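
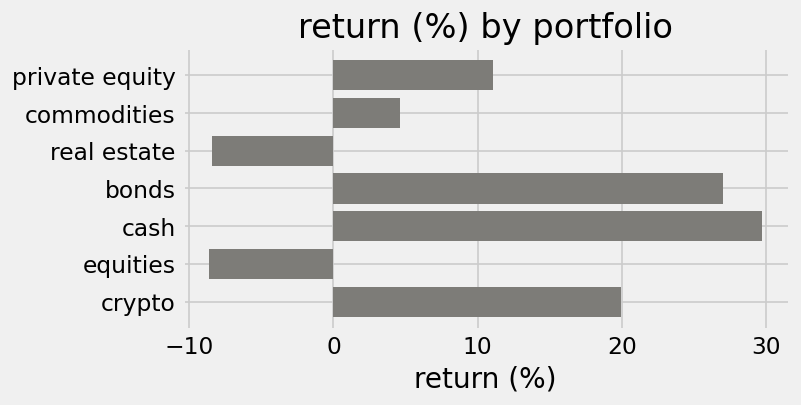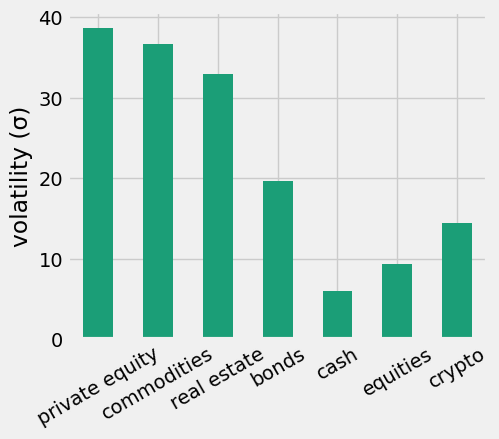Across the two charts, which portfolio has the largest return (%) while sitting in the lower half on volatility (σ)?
Chart 2 median volatility (σ) ≈ 20; below-median portfolios: cash, equities, crypto. Among those, cash has the highest return (%) (≈ 30).

cash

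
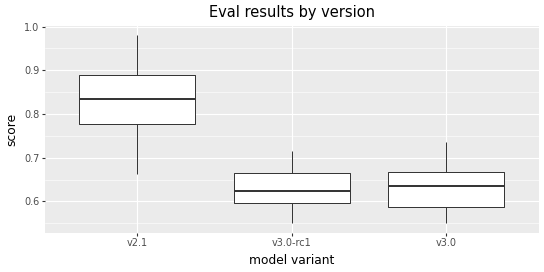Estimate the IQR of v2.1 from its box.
Q3 ≈ 0.88, Q1 ≈ 0.78; IQR ≈ 0.10.

≈ 0.10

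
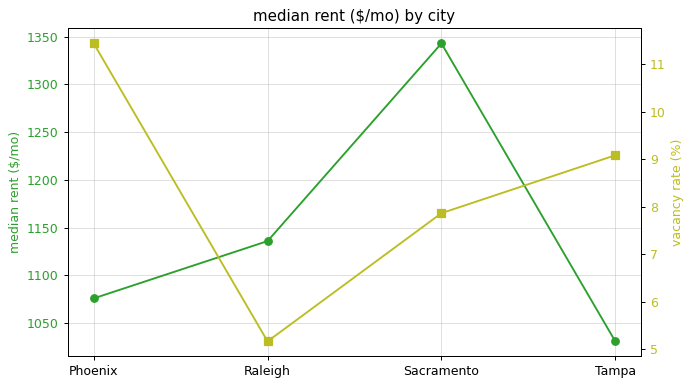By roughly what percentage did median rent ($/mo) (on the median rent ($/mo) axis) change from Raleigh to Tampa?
Raleigh ≈ 1150, Tampa ≈ 1050; (1050 − 1150) / 1150 ≈ -8.7%.

≈ -8.7%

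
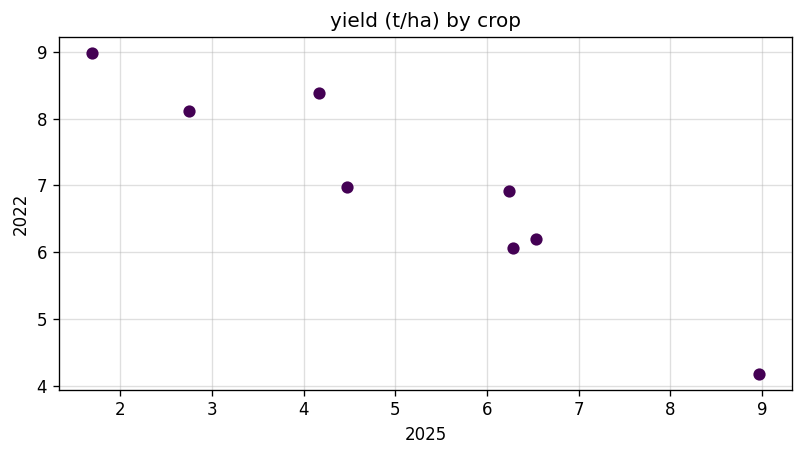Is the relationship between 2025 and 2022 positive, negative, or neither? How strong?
negative, strong

Points are negatively correlated; strong (|r| ≈ 1.0).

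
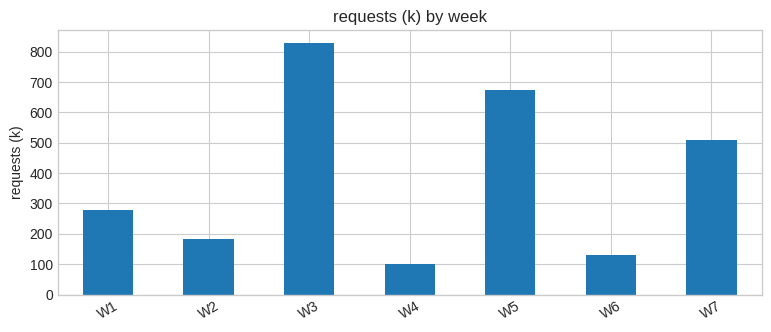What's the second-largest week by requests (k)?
Top 3: W3 ≈ 800, W5 ≈ 700, W7 ≈ 500.

W5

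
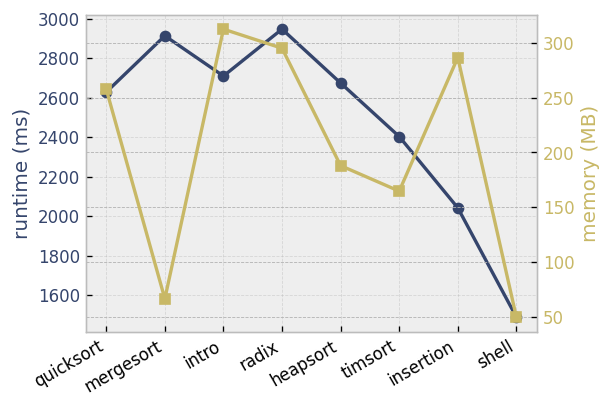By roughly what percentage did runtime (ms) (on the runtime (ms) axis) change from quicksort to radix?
quicksort ≈ 2600, radix ≈ 3000; (3000 − 2600) / 2600 ≈ +15.4%.

≈ +15.4%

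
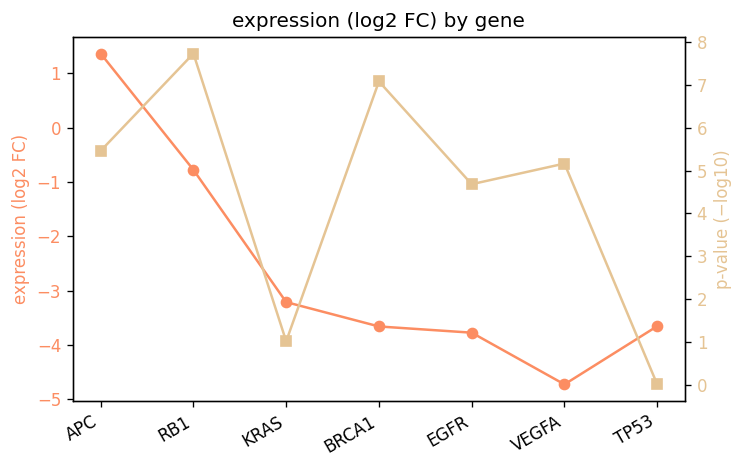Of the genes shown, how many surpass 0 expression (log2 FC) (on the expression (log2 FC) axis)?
1

Above 0: APC.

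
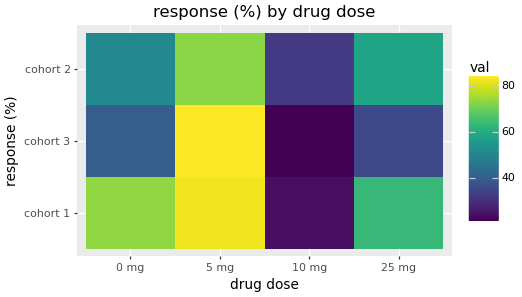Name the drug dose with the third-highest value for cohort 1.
Top 4 for cohort 1: 5 mg ≈ 80, 0 mg ≈ 70, 25 mg ≈ 60, 10 mg ≈ 20.

25 mg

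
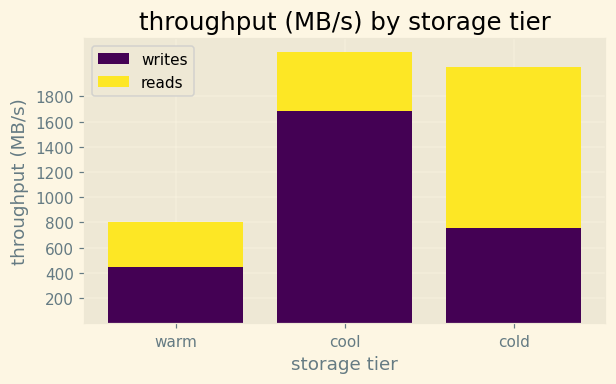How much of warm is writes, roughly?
≈ 400

writes top ≈ 400, bottom ≈ 0; segment ≈ 400.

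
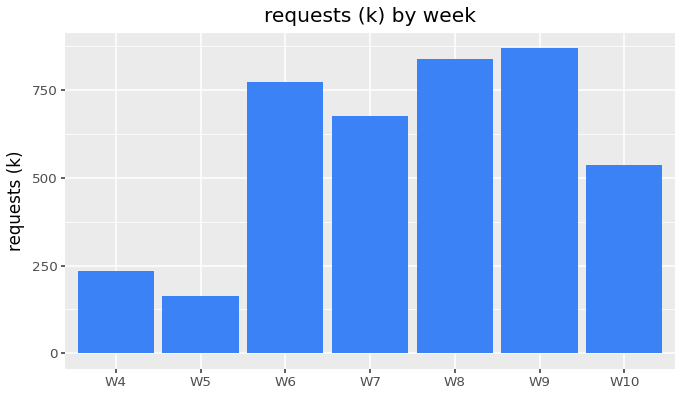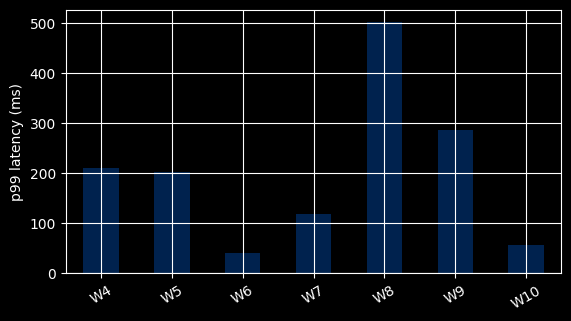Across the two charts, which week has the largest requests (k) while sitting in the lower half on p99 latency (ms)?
W6

Chart 2 median p99 latency (ms) ≈ 200; below-median weeks: W6, W7, W10. Among those, W6 has the highest requests (k) (≈ 800).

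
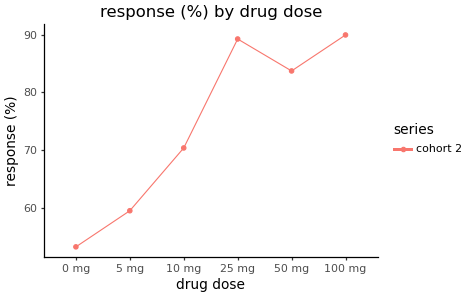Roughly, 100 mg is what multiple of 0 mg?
100 mg ≈ 90, 0 mg ≈ 55; 90/55 ≈ 1.64.

≈ 1.64×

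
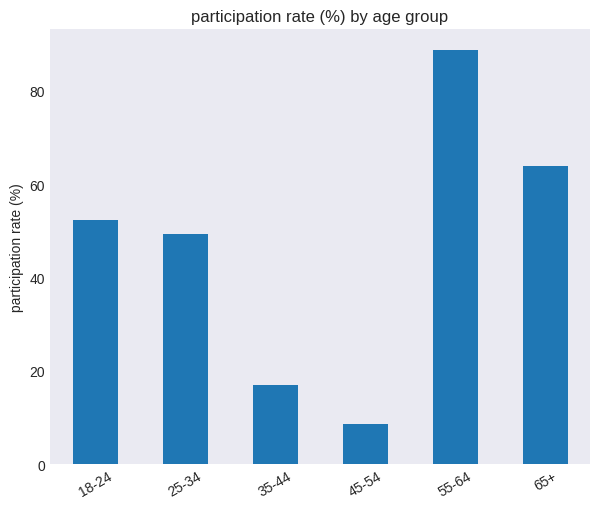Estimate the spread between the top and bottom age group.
≈ 80

Max 55-64 ≈ 90, min 45-54 ≈ 10; range ≈ 80.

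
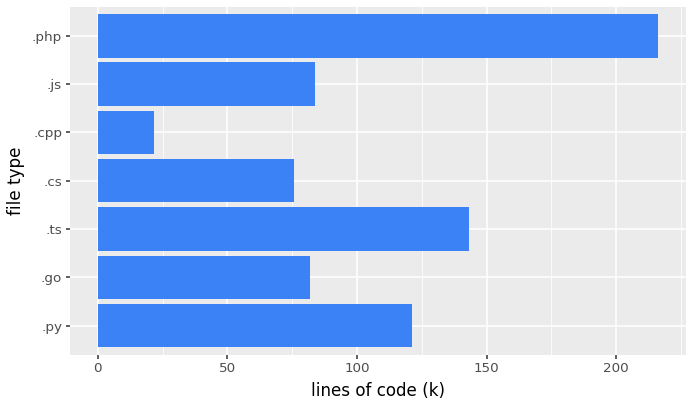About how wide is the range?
≈ 200

Max .php ≈ 220, min .cpp ≈ 20; range ≈ 200.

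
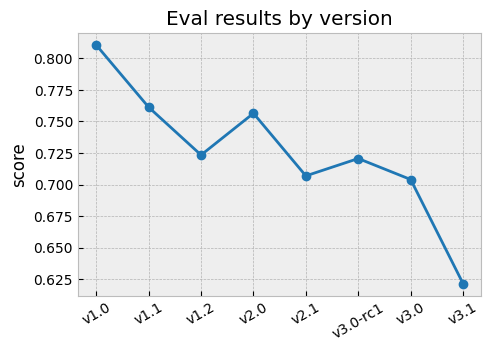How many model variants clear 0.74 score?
Above 0.74: v1.0, v1.1, v2.0.

3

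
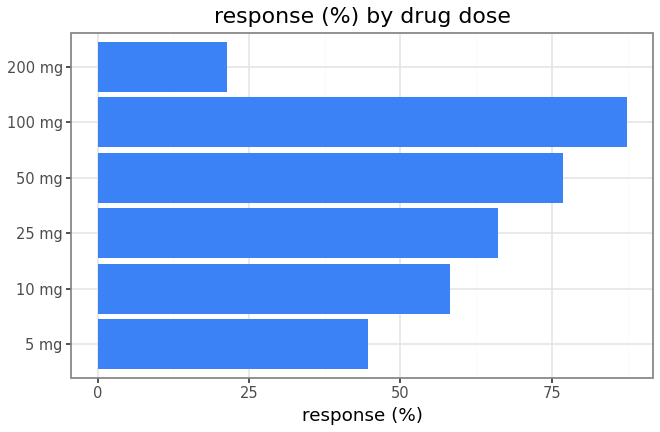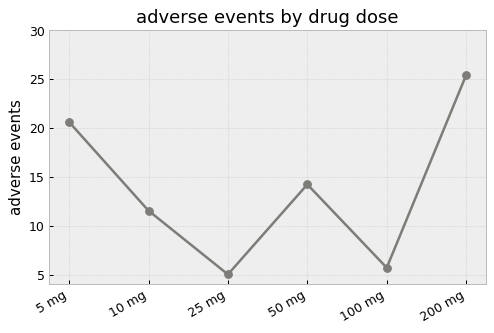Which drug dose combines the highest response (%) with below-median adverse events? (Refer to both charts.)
100 mg

Chart 2 median adverse events ≈ 15; below-median drug doses: 10 mg, 25 mg, 100 mg. Among those, 100 mg has the highest response (%) (≈ 90).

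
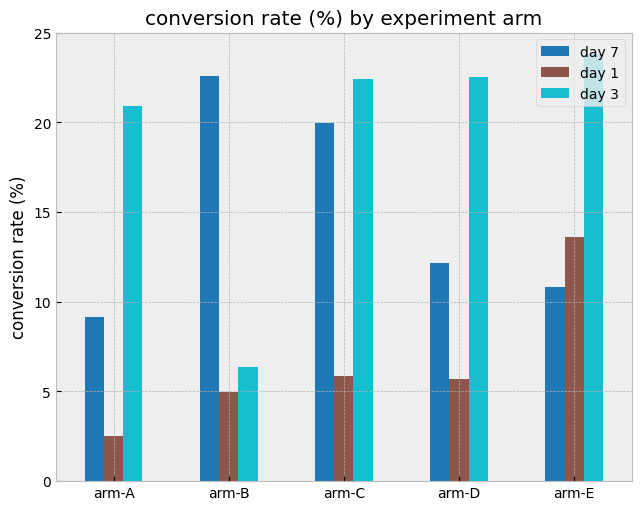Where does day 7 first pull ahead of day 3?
arm-B

arm-A: day 7 ≈ 10 vs day 3 ≈ 20 (not yet); arm-B: day 7 ≈ 22 vs day 3 ≈ 6 (first crossover).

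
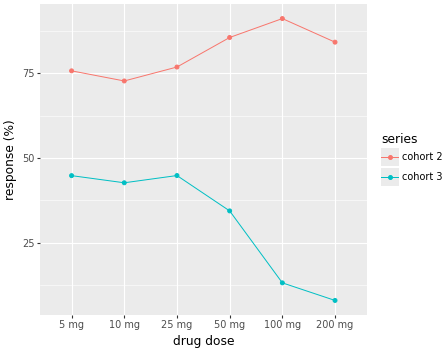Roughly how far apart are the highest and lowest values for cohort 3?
≈ 30

Max 25 mg ≈ 40, min 200 mg ≈ 10; range ≈ 30.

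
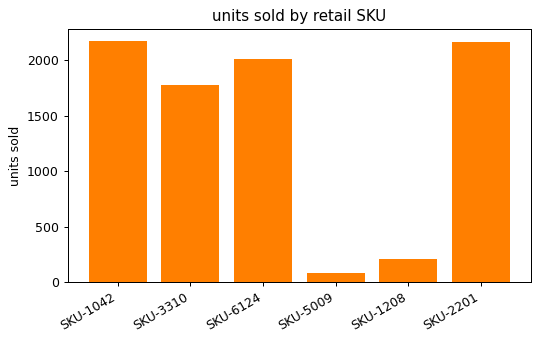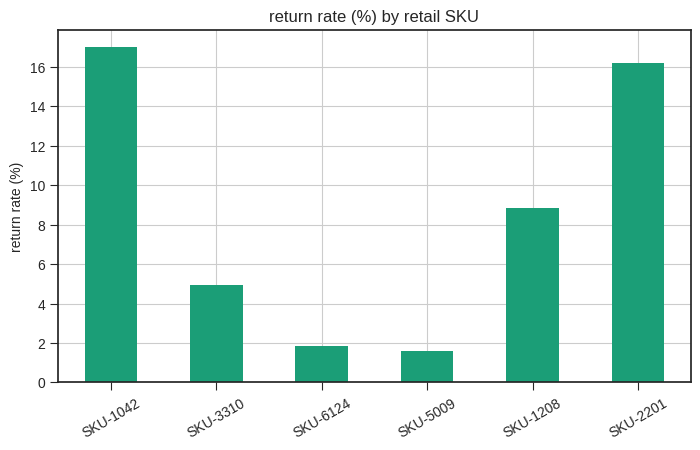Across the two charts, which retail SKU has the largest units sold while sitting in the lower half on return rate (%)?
Chart 2 median return rate (%) ≈ 6; below-median retail SKUs: SKU-3310, SKU-6124, SKU-5009. Among those, SKU-6124 has the highest units sold (≈ 2000).

SKU-6124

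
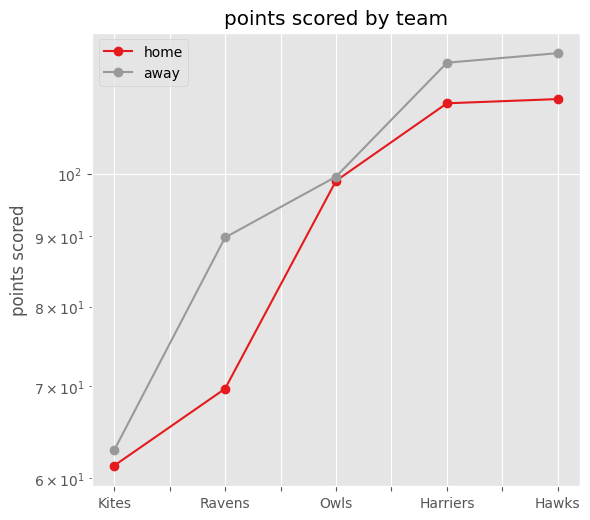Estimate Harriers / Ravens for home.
Harriers ≈ 110, Ravens ≈ 70; 110/70 ≈ 1.57.

≈ 1.57×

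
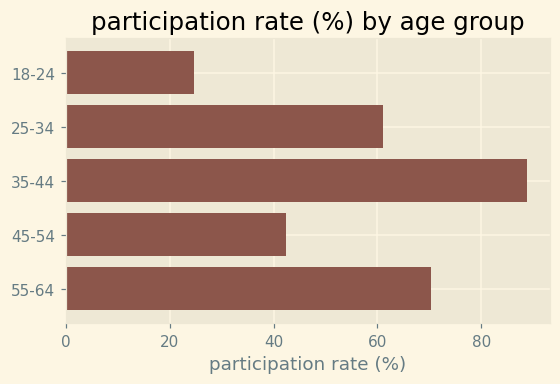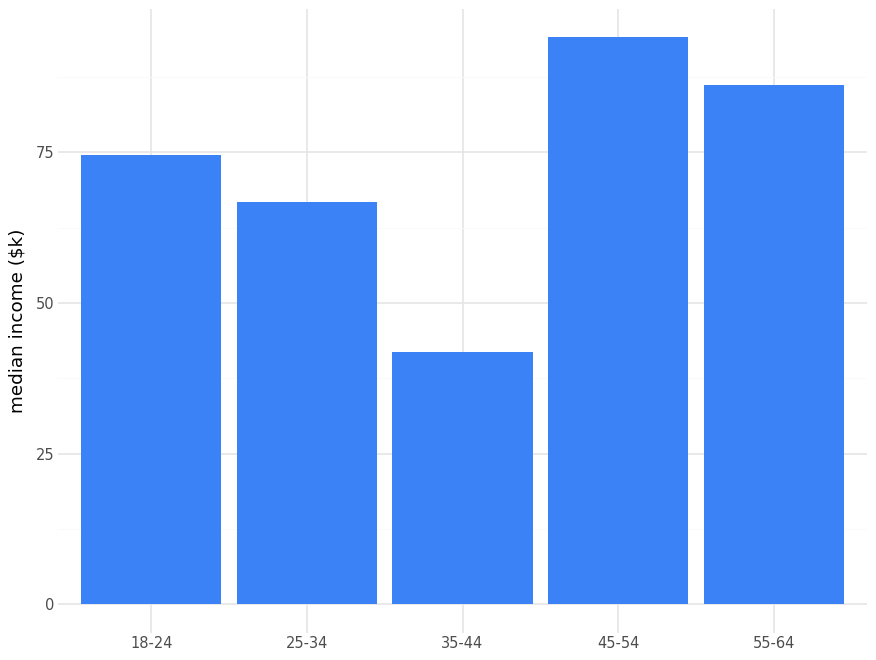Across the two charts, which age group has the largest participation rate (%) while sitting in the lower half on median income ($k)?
Chart 2 median median income ($k) ≈ 70; below-median age groups: 25-34, 35-44. Among those, 35-44 has the highest participation rate (%) (≈ 90).

35-44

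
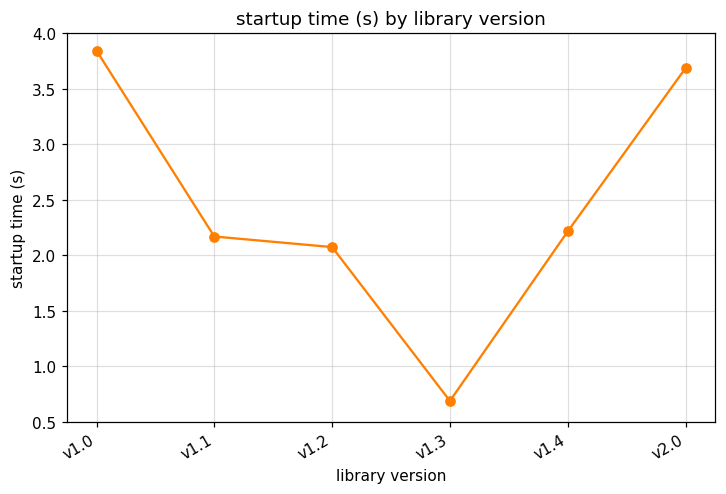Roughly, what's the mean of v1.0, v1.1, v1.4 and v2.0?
(4.0 + 2.0 + 2.0 + 3.5) / 4 ≈ 2.88.

≈ 2.88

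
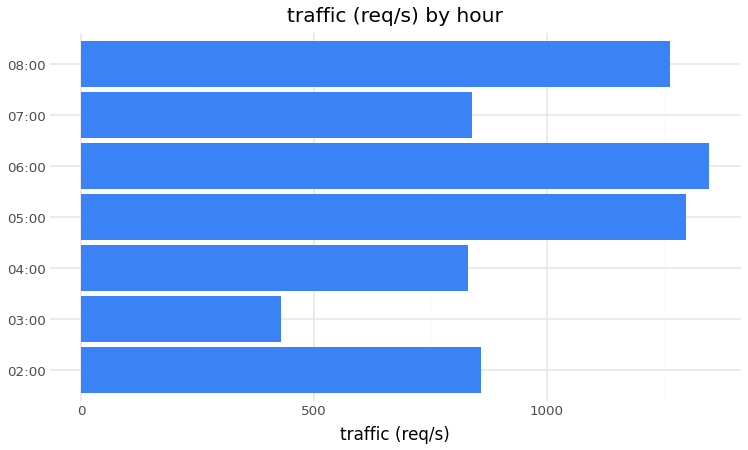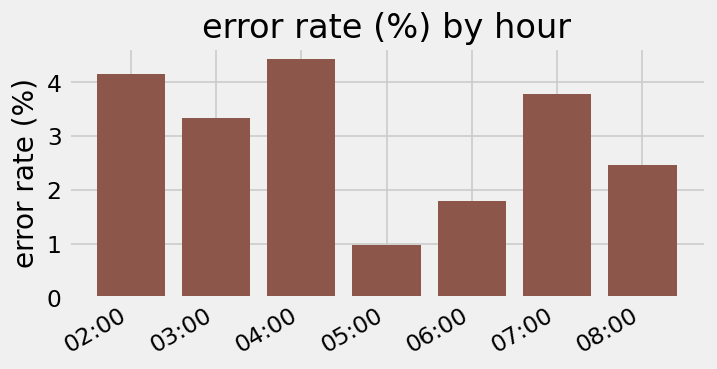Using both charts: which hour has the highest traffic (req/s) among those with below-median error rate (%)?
06:00

Chart 2 median error rate (%) ≈ 3.5; below-median hours: 05:00, 06:00, 08:00. Among those, 06:00 has the highest traffic (req/s) (≈ 1400).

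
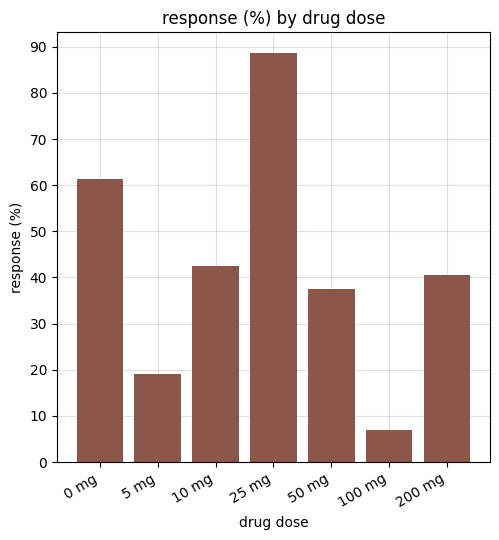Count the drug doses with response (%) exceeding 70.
1

Above 70: 25 mg.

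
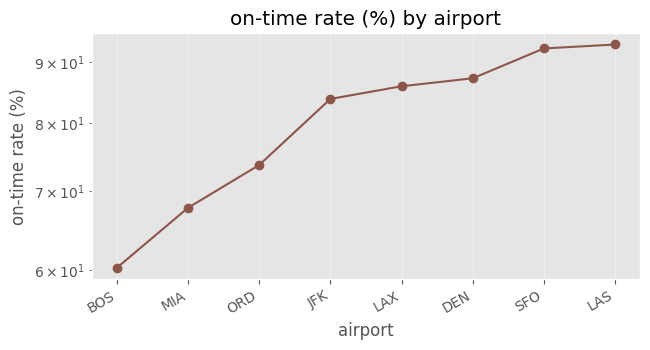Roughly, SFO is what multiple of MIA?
≈ 1.36×

SFO ≈ 95, MIA ≈ 70; 95/70 ≈ 1.36.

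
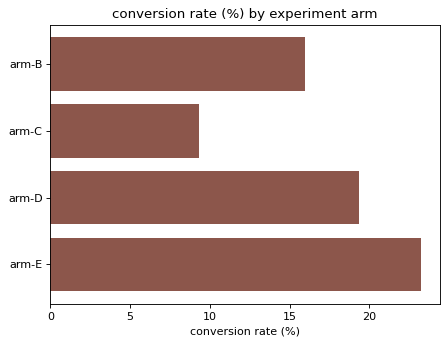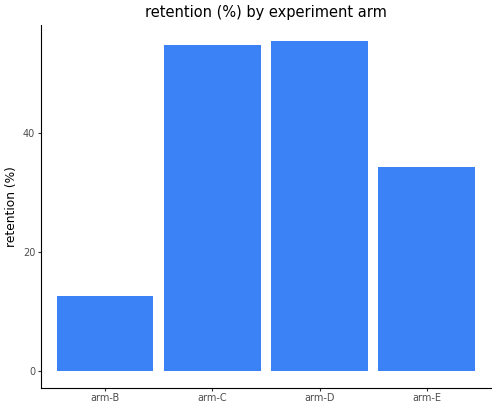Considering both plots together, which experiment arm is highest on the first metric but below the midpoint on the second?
Chart 2 median retention (%) ≈ 40; below-median experiment arms: arm-B, arm-E. Among those, arm-E has the highest conversion rate (%) (≈ 25).

arm-E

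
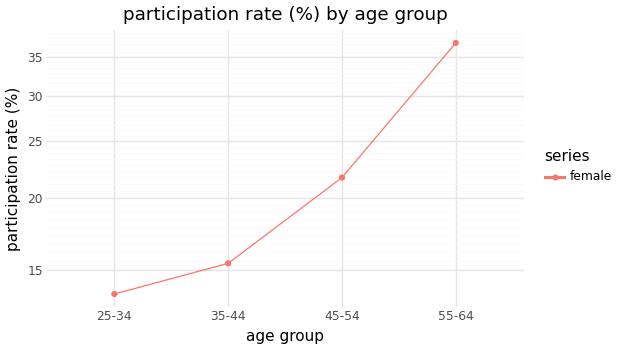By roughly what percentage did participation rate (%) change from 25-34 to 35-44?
25-34 ≈ 14, 35-44 ≈ 16; (16 − 14) / 14 ≈ +14.3%.

≈ +14.3%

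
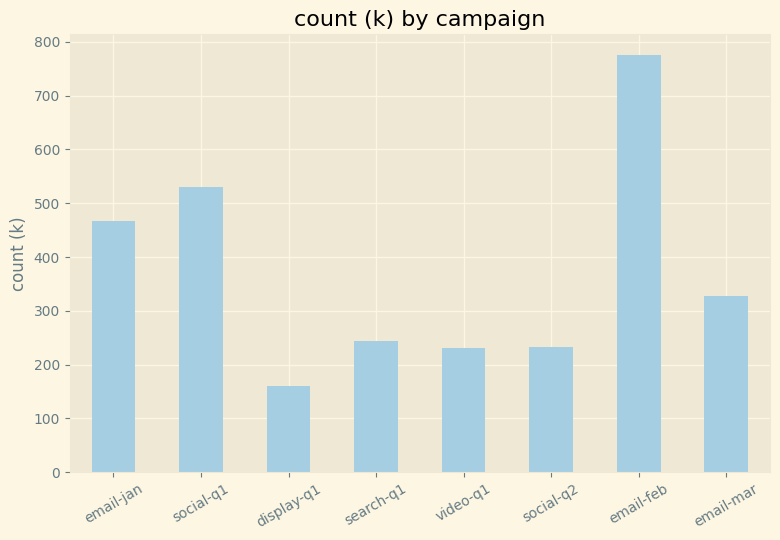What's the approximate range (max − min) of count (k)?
≈ 600

Max email-feb ≈ 800, min display-q1 ≈ 200; range ≈ 600.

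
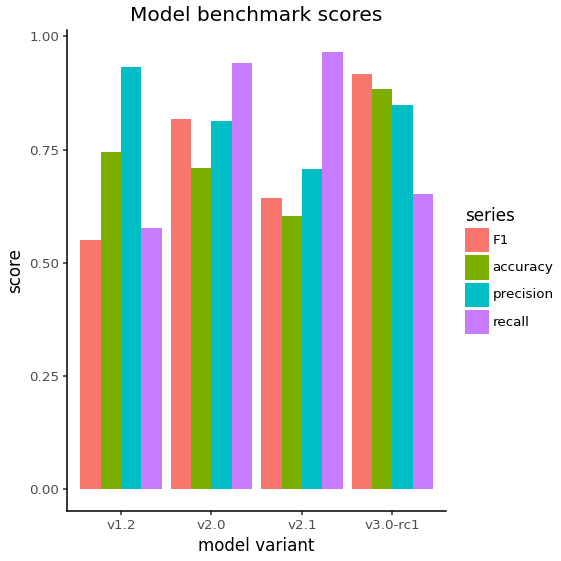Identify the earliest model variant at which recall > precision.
v2.0

v1.2: recall ≈ 0.6 vs precision ≈ 0.9 (not yet); v2.0: recall ≈ 0.9 vs precision ≈ 0.8 (first crossover).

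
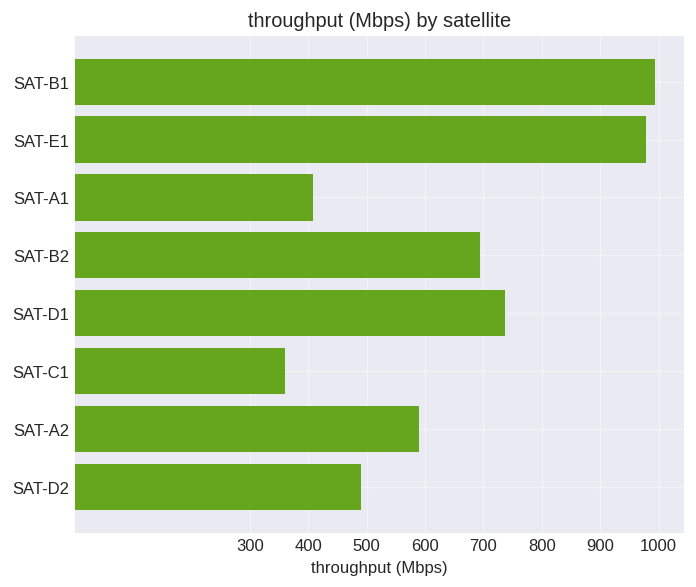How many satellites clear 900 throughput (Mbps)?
2

Above 900: SAT-B1, SAT-E1.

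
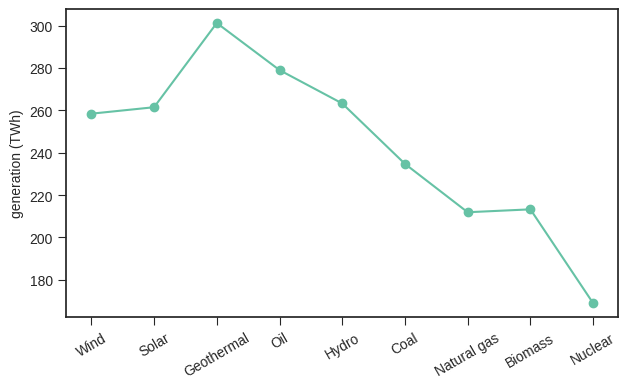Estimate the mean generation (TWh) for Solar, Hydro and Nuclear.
≈ 227

(260 + 260 + 160) / 3 ≈ 227.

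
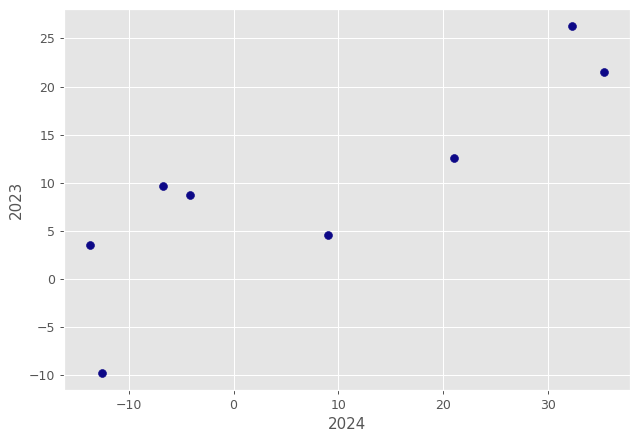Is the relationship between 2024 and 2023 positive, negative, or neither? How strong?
Points are positively correlated; strong (|r| ≈ 0.8).

positive, strong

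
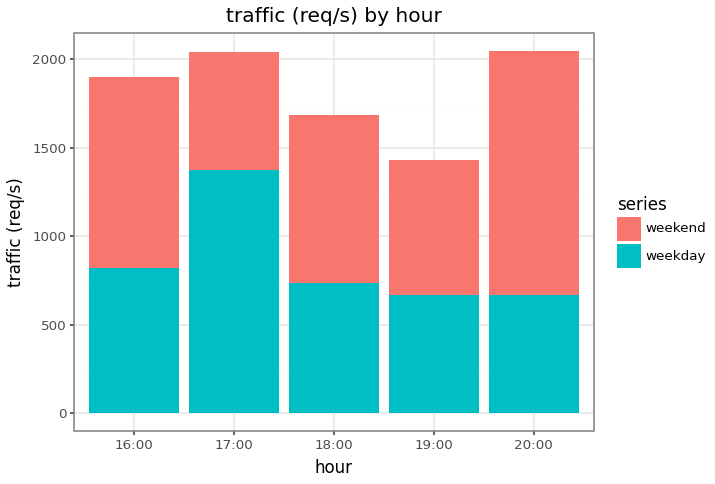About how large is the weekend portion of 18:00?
weekend top ≈ 1600, bottom ≈ 800; segment ≈ 800.

≈ 800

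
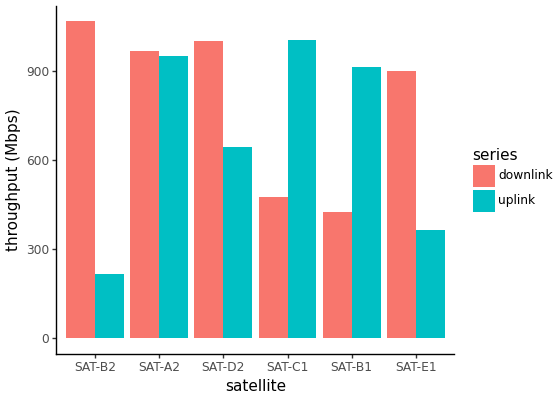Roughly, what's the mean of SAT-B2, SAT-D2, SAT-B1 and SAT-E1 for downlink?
≈ 850

(1100 + 1000 + 400 + 900) / 4 ≈ 850.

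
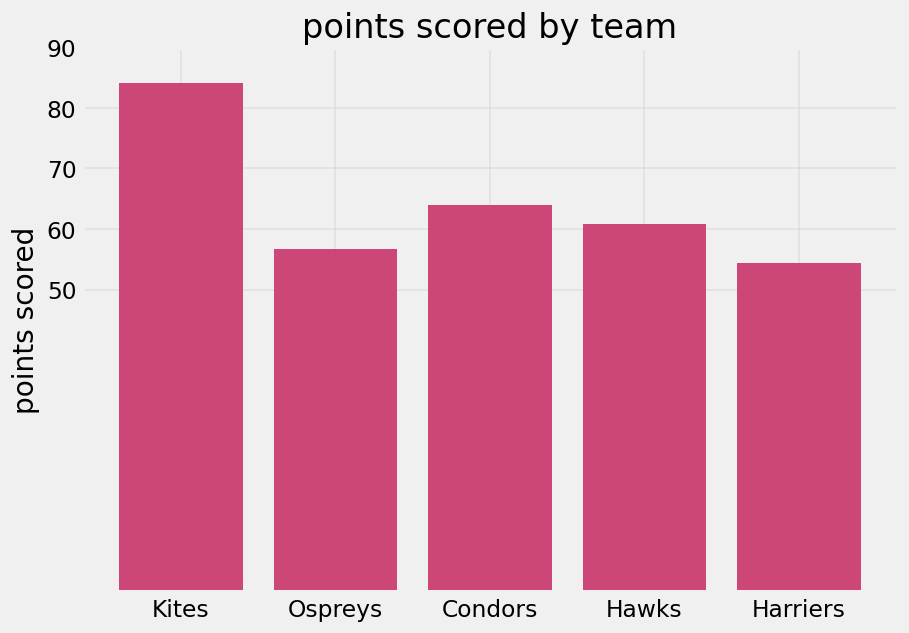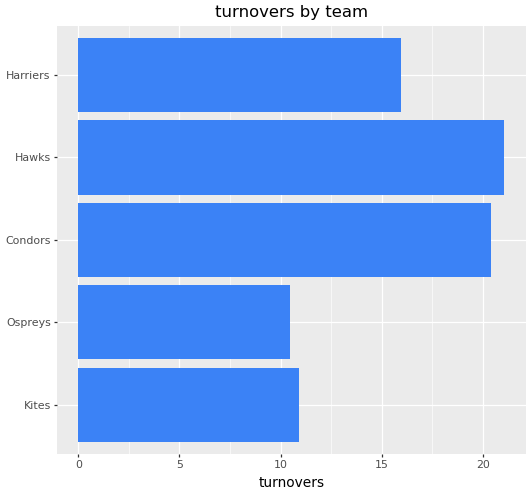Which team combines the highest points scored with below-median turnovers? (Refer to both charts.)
Kites

Chart 2 median turnovers ≈ 16; below-median teams: Kites, Ospreys. Among those, Kites has the highest points scored (≈ 80).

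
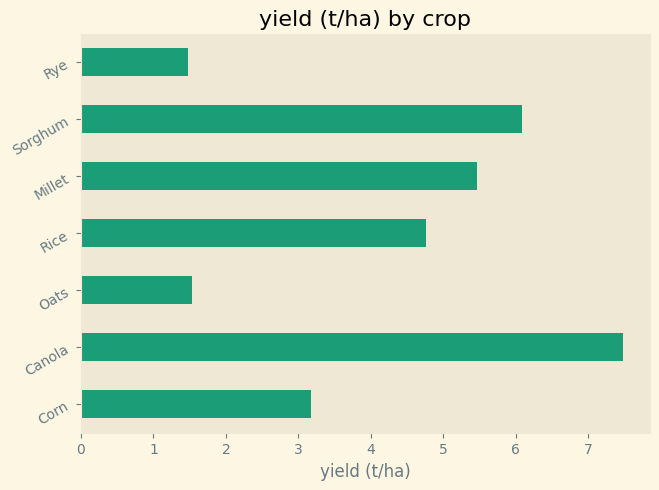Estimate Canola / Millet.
≈ 1.4×

Canola ≈ 7, Millet ≈ 5; 7/5 ≈ 1.4.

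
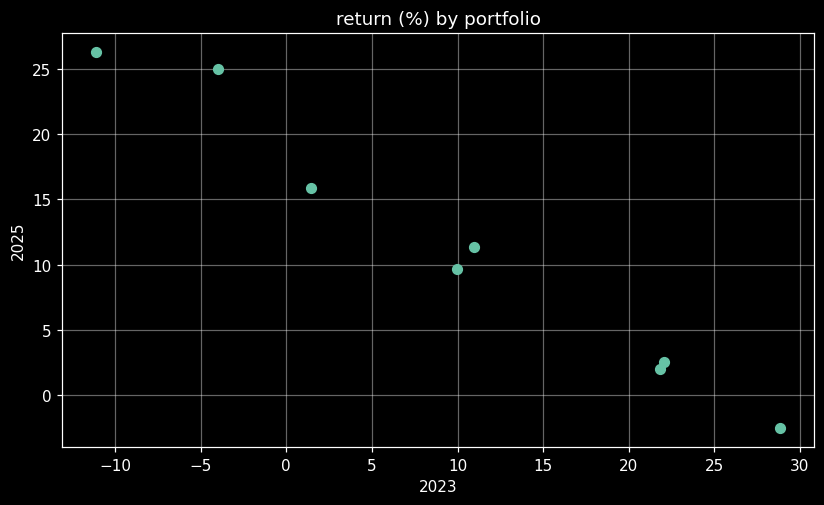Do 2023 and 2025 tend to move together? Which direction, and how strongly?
Points are negatively correlated; strong (|r| ≈ 1.0).

negative, strong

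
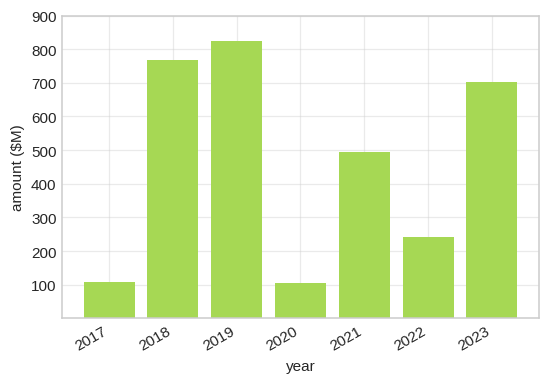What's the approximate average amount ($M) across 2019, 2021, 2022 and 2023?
≈ 550

(800 + 500 + 200 + 700) / 4 ≈ 550.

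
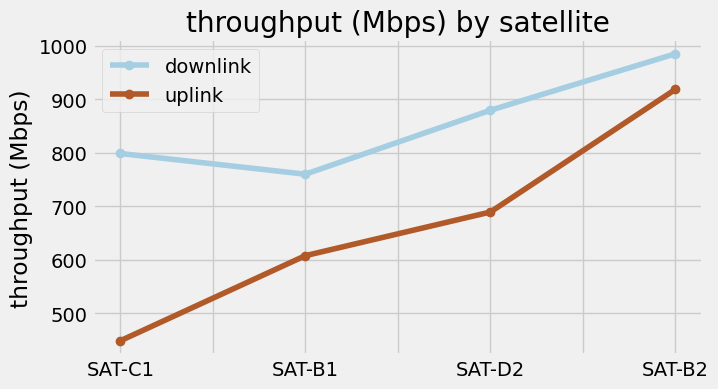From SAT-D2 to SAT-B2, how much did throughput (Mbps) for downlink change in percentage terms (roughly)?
SAT-D2 ≈ 900, SAT-B2 ≈ 1000; (1000 − 900) / 900 ≈ +11.1%.

≈ +11.1%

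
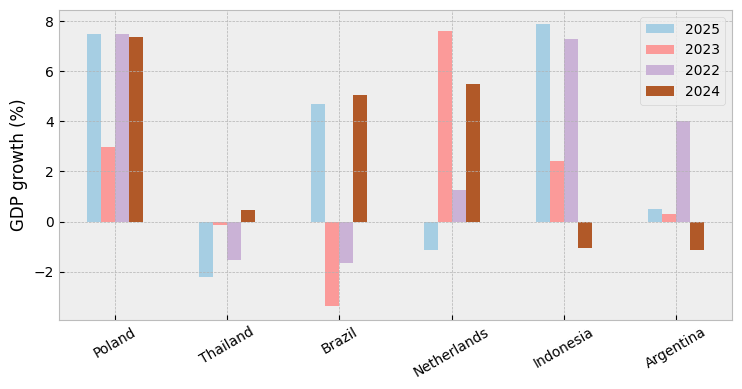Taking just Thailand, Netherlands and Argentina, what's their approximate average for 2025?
(-2 + -1 + 0) / 3 ≈ -1.

≈ -1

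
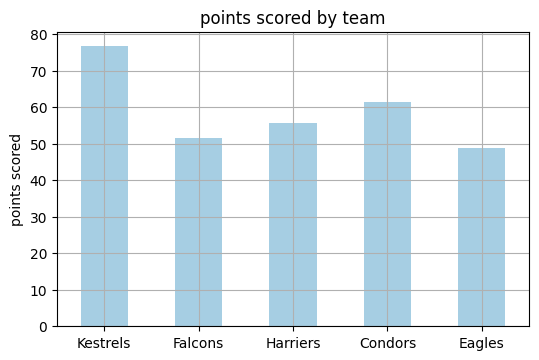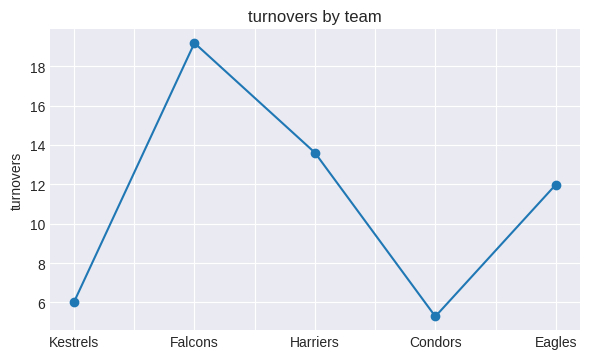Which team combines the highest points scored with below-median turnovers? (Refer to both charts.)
Kestrels

Chart 2 median turnovers ≈ 12; below-median teams: Kestrels, Condors. Among those, Kestrels has the highest points scored (≈ 80).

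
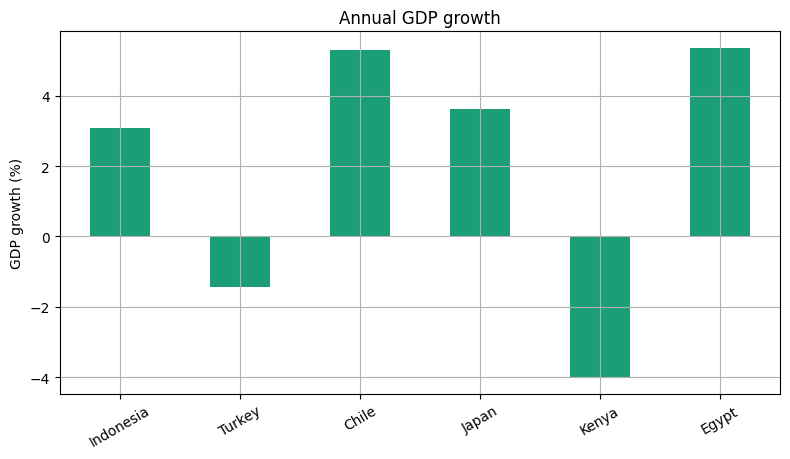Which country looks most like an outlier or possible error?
Kenya ≈ -4; the rest sit between ≈ -1 and ≈ 5.

Kenya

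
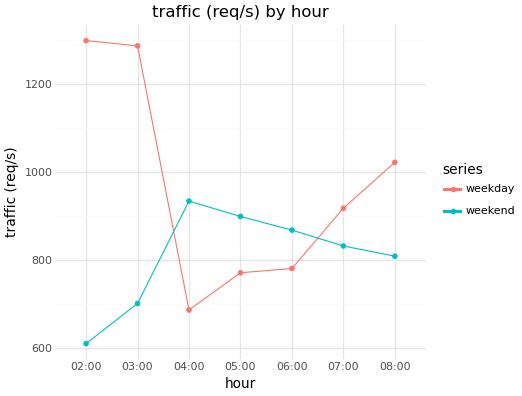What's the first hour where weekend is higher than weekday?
04:00

03:00: weekend ≈ 700 vs weekday ≈ 1300 (not yet); 04:00: weekend ≈ 900 vs weekday ≈ 700 (first crossover).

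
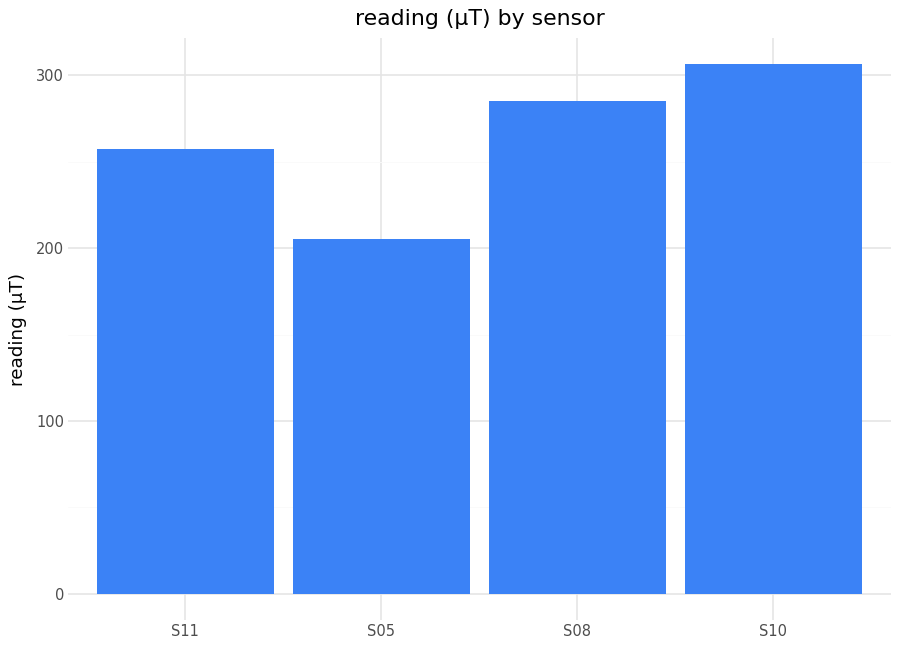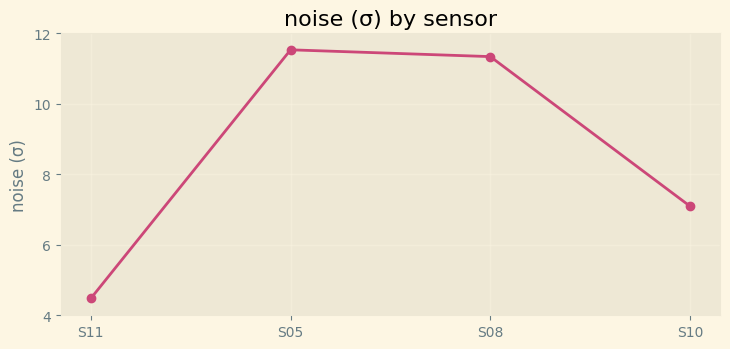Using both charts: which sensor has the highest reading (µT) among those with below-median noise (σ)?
S10

Chart 2 median noise (σ) ≈ 10; below-median sensors: S11, S10. Among those, S10 has the highest reading (µT) (≈ 300).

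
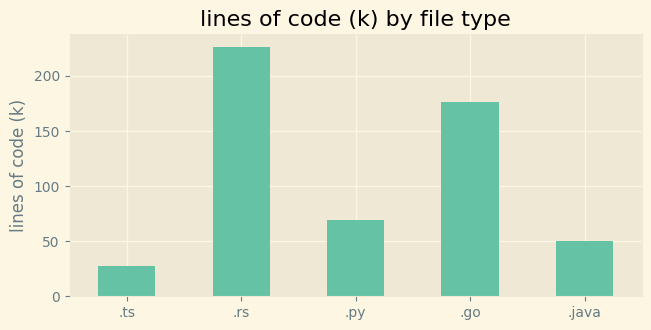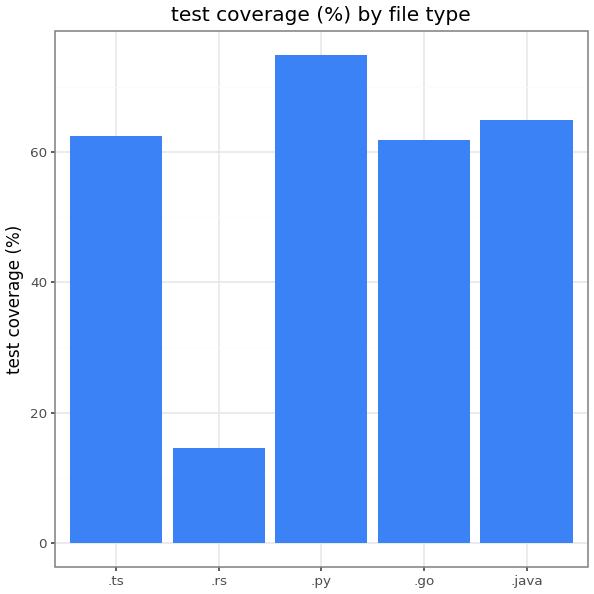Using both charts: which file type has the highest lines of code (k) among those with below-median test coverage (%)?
Chart 2 median test coverage (%) ≈ 60; below-median file types: .rs, .go. Among those, .rs has the highest lines of code (k) (≈ 225).

.rs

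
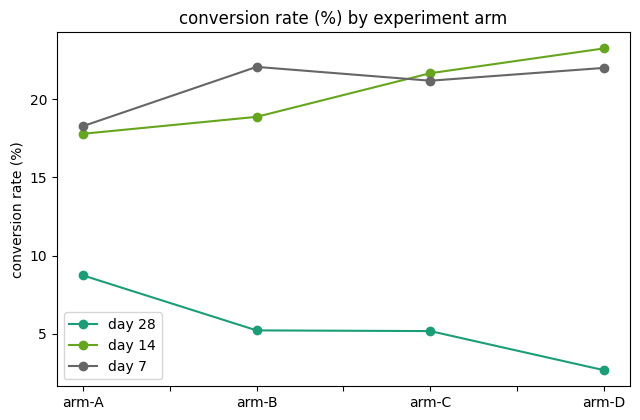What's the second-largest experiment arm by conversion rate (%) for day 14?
Top 3 for day 14: arm-D ≈ 24, arm-C ≈ 22, arm-B ≈ 18.

arm-C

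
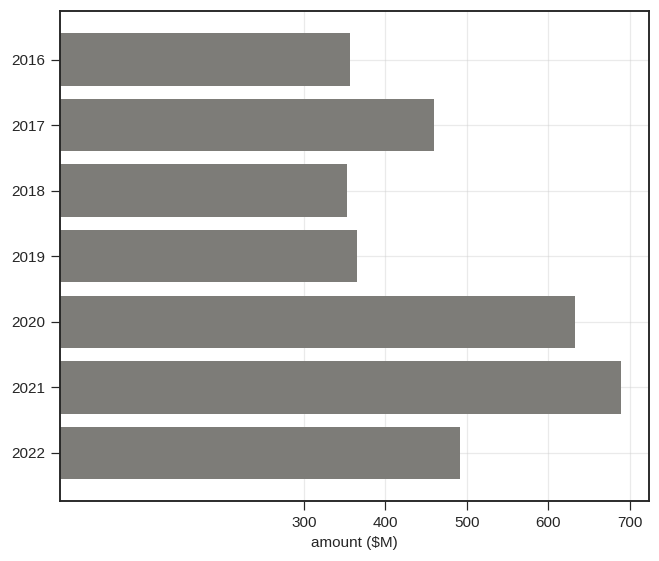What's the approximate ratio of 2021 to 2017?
≈ 1.4×

2021 ≈ 700, 2017 ≈ 500; 700/500 ≈ 1.4.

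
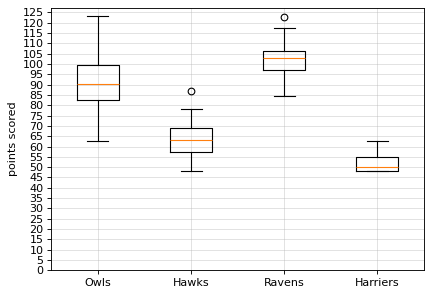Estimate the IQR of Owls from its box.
Q3 ≈ 100, Q1 ≈ 85; IQR ≈ 15.

≈ 15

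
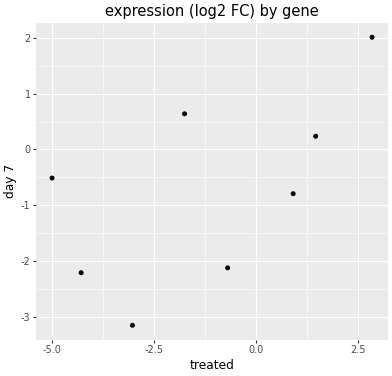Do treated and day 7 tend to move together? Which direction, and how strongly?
Points are positively correlated; moderate (|r| ≈ 0.6).

positive, moderate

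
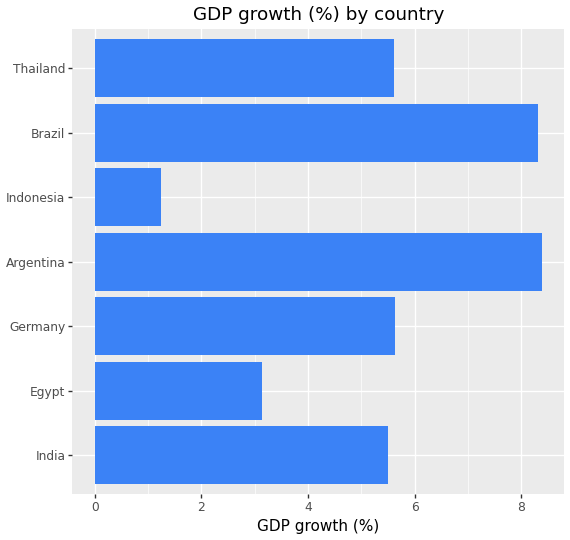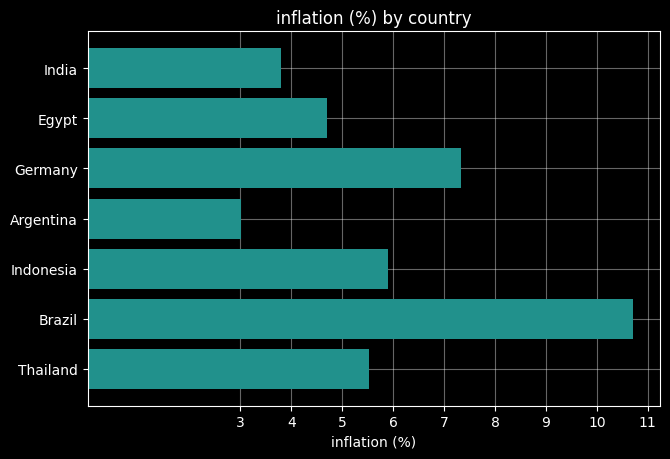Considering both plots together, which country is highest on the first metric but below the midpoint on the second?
Argentina

Chart 2 median inflation (%) ≈ 6; below-median countries: India, Egypt, Argentina. Among those, Argentina has the highest GDP growth (%) (≈ 8).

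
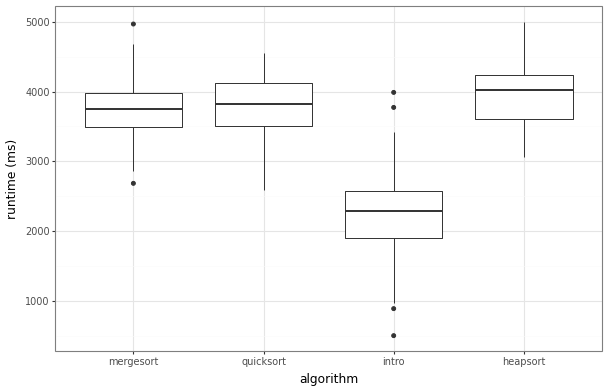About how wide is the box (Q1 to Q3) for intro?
Q3 ≈ 2600, Q1 ≈ 2000; IQR ≈ 600.

≈ 600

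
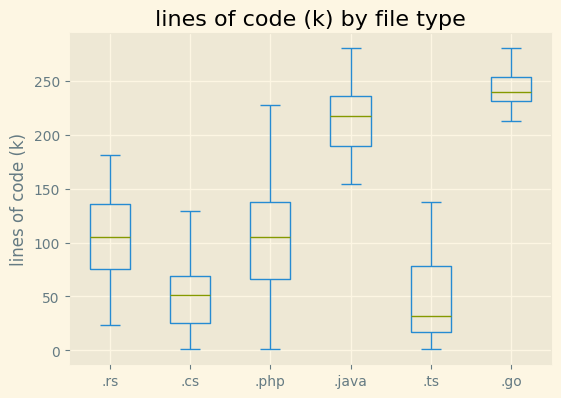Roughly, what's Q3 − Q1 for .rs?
Q3 ≈ 140, Q1 ≈ 80; IQR ≈ 60.

≈ 60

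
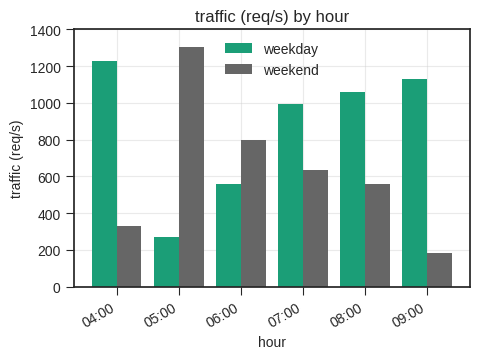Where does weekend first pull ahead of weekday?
05:00

04:00: weekend ≈ 400 vs weekday ≈ 1200 (not yet); 05:00: weekend ≈ 1400 vs weekday ≈ 200 (first crossover).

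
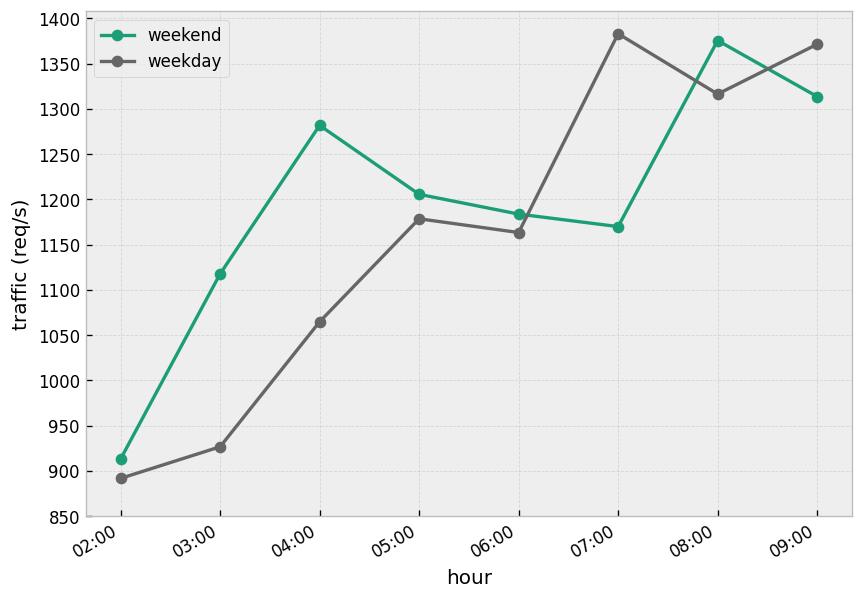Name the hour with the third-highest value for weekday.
Top 4 for weekday: 07:00 ≈ 1400, 09:00 ≈ 1350, 08:00 ≈ 1300, 05:00 ≈ 1200.

08:00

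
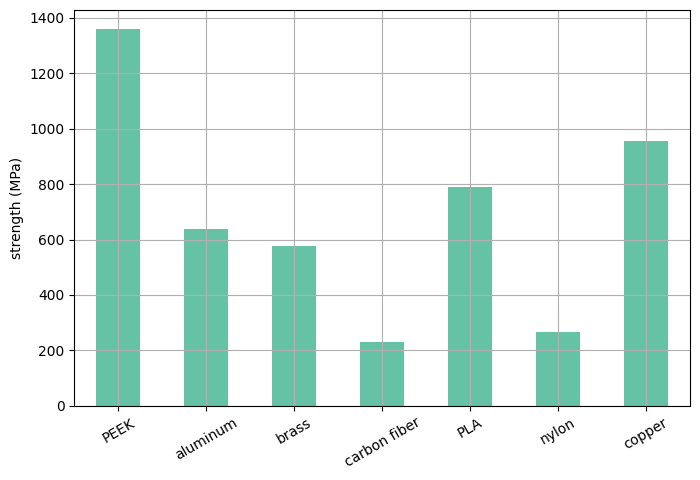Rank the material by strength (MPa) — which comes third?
PLA

Top 4: PEEK ≈ 1400, copper ≈ 1000, PLA ≈ 800, aluminum ≈ 600.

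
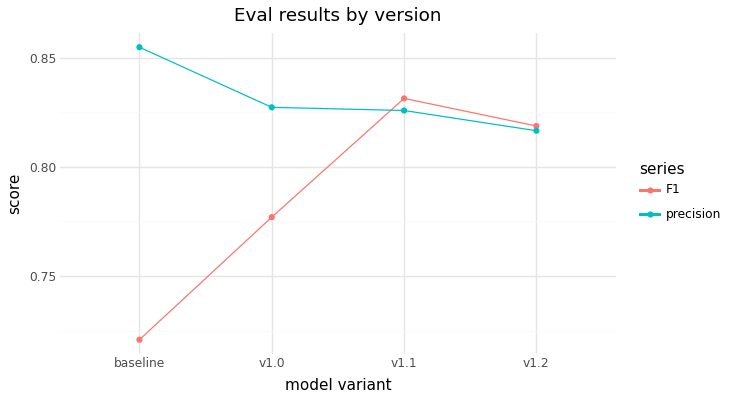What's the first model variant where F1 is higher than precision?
v1.0: F1 ≈ 0.78 vs precision ≈ 0.82 (not yet); v1.1: F1 ≈ 0.84 vs precision ≈ 0.82 (first crossover).

v1.1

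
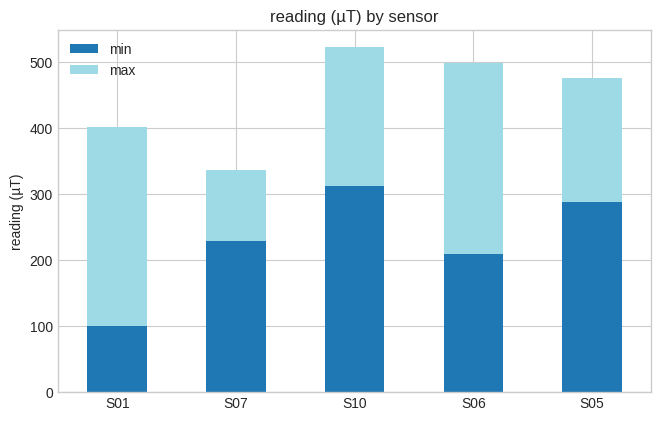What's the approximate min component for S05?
≈ 300

min top ≈ 300, bottom ≈ 0; segment ≈ 300.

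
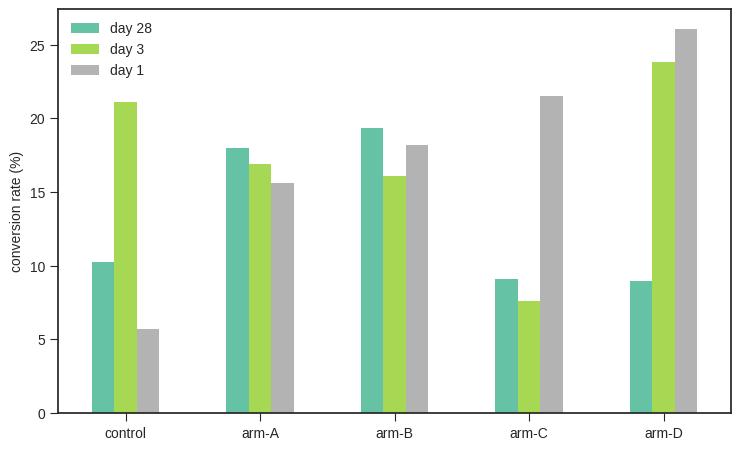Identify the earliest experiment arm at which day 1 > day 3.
arm-B

arm-A: day 1 ≈ 15 vs day 3 ≈ 15 (not yet); arm-B: day 1 ≈ 20 vs day 3 ≈ 15 (first crossover).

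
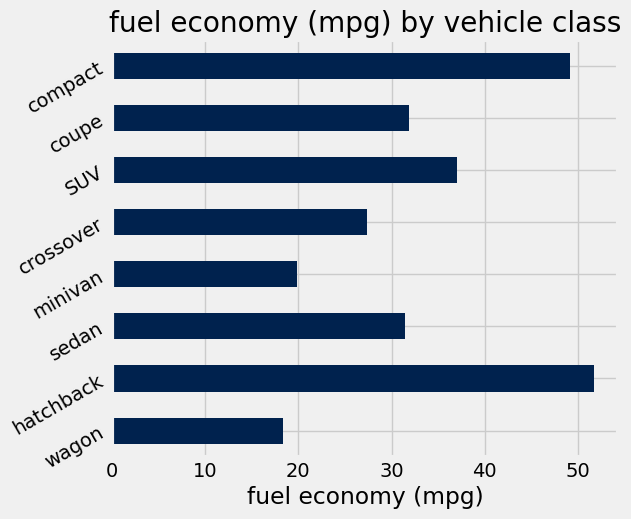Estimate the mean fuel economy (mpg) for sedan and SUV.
≈ 32

(30 + 35) / 2 ≈ 32.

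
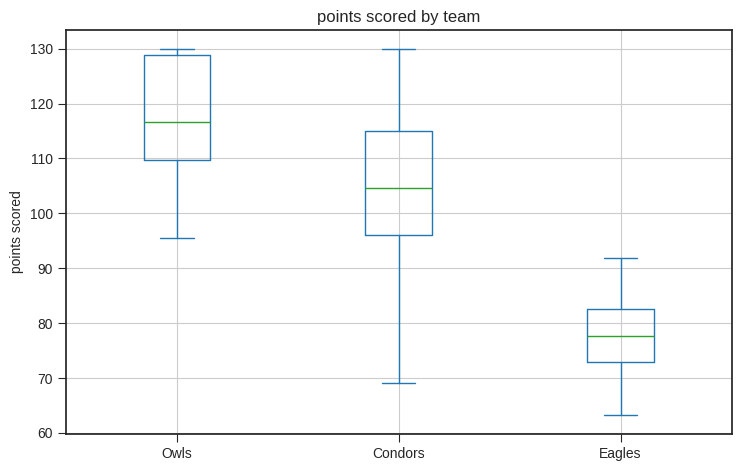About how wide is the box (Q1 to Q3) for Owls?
≈ 20

Q3 ≈ 130, Q1 ≈ 110; IQR ≈ 20.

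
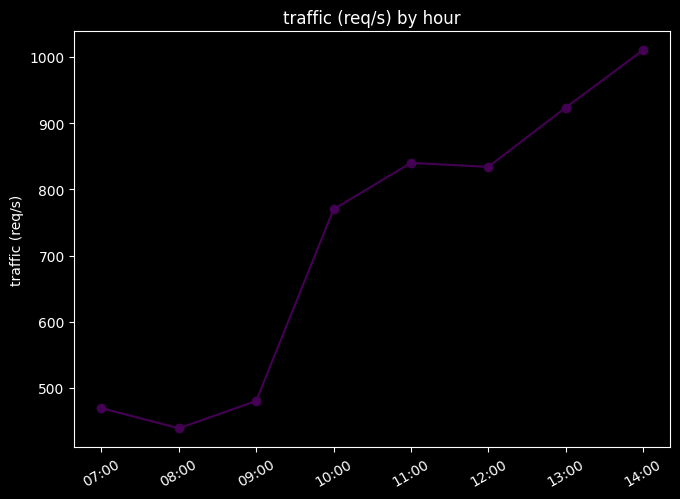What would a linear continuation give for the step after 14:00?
Last three: 850, 900, 1000 → slope ≈ 75/step → next ≈ 1075.

≈ 1075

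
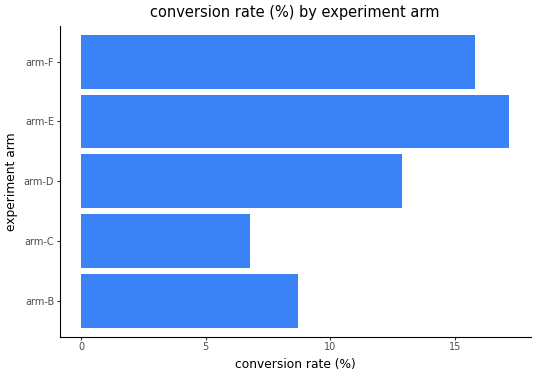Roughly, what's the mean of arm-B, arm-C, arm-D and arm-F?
(8 + 6 + 12 + 16) / 4 ≈ 10.

≈ 10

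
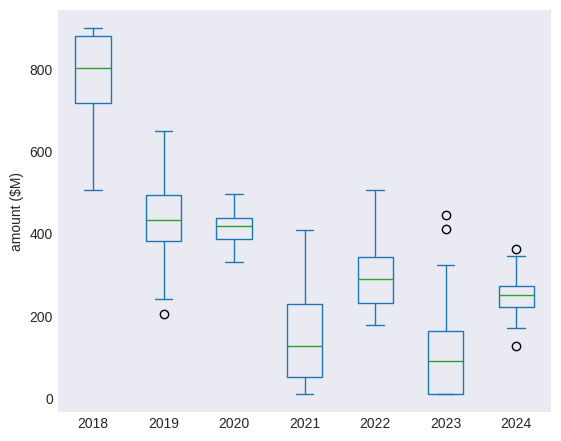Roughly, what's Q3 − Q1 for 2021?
≈ 200

Q3 ≈ 200, Q1 ≈ 0; IQR ≈ 200.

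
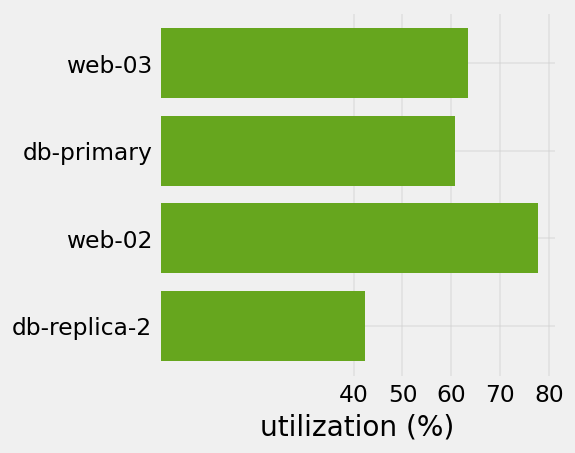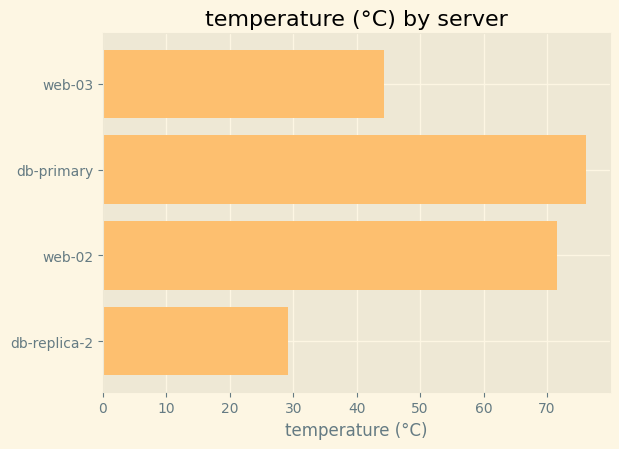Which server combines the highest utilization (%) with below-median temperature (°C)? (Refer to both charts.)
Chart 2 median temperature (°C) ≈ 60; below-median servers: web-03, db-replica-2. Among those, web-03 has the highest utilization (%) (≈ 60).

web-03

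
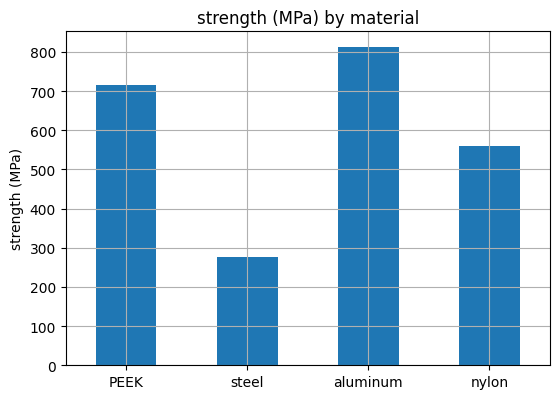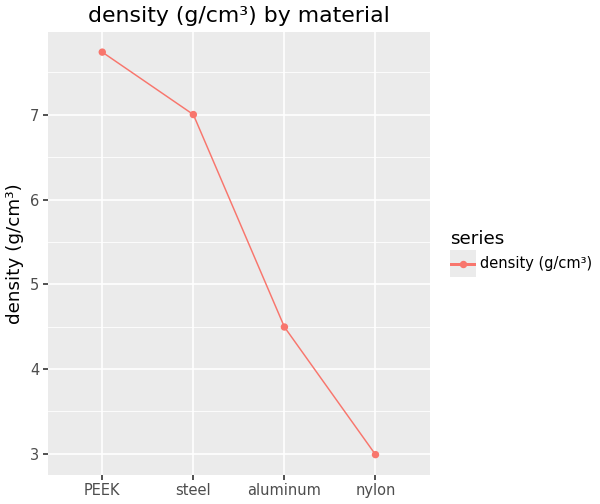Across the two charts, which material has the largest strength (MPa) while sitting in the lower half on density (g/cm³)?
aluminum

Chart 2 median density (g/cm³) ≈ 6; below-median materials: aluminum, nylon. Among those, aluminum has the highest strength (MPa) (≈ 800).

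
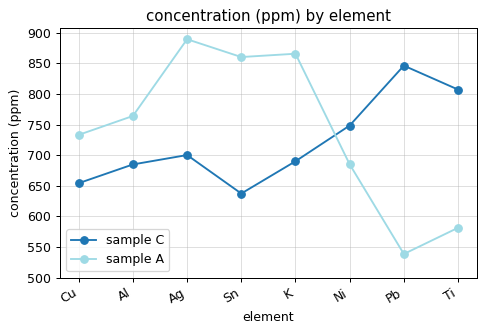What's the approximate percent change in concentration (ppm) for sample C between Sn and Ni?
≈ +15.4%

Sn ≈ 650, Ni ≈ 750; (750 − 650) / 650 ≈ +15.4%.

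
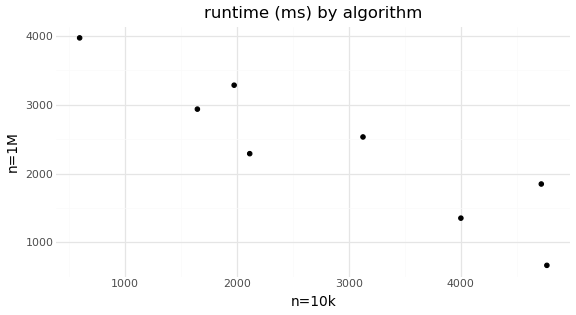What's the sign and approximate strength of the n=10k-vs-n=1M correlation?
Points are negatively correlated; strong (|r| ≈ 0.9).

negative, strong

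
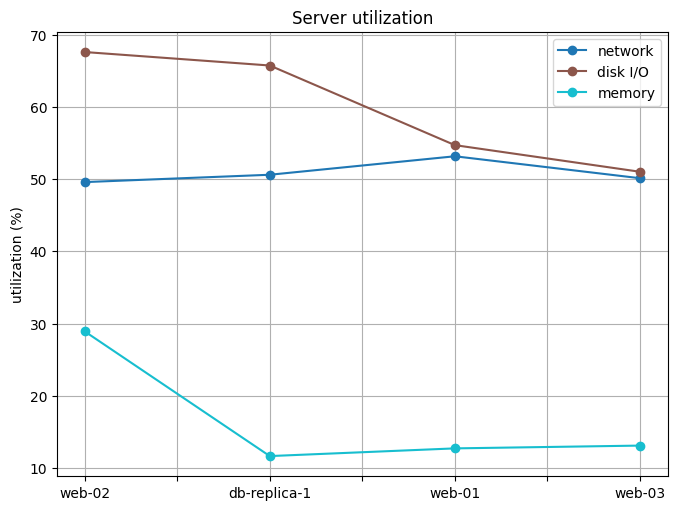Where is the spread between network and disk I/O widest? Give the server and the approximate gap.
web-02, ≈ 20 %

web-02: network ≈ 50, disk I/O ≈ 70 → gap ≈ 20. Next-largest (db-replica-1) is only ≈ 15.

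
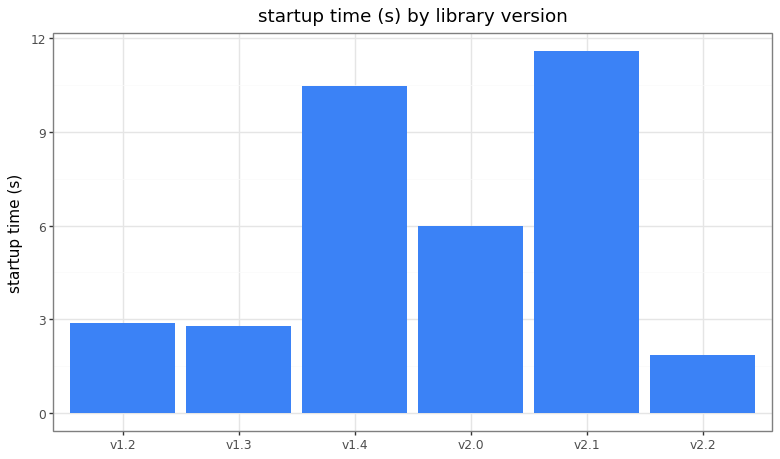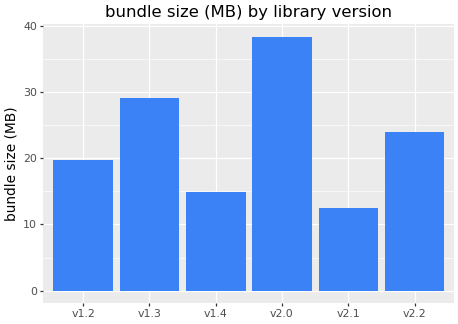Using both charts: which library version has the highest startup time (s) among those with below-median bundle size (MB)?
Chart 2 median bundle size (MB) ≈ 20; below-median library versions: v1.2, v1.4, v2.1. Among those, v2.1 has the highest startup time (s) (≈ 12).

v2.1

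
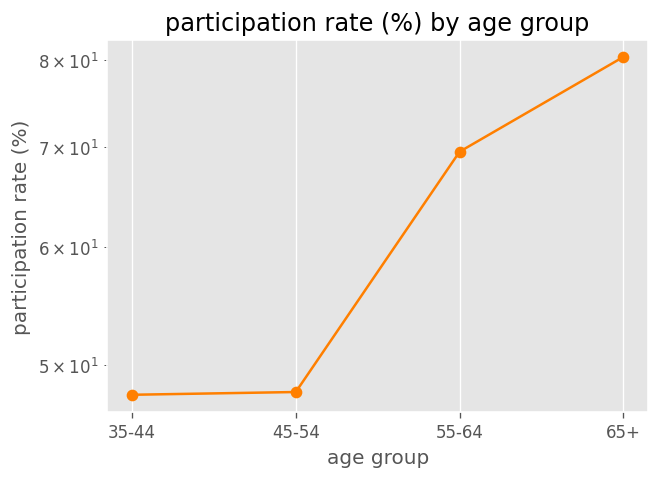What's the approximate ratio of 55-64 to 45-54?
≈ 1.4×

55-64 ≈ 70, 45-54 ≈ 50; 70/50 ≈ 1.4.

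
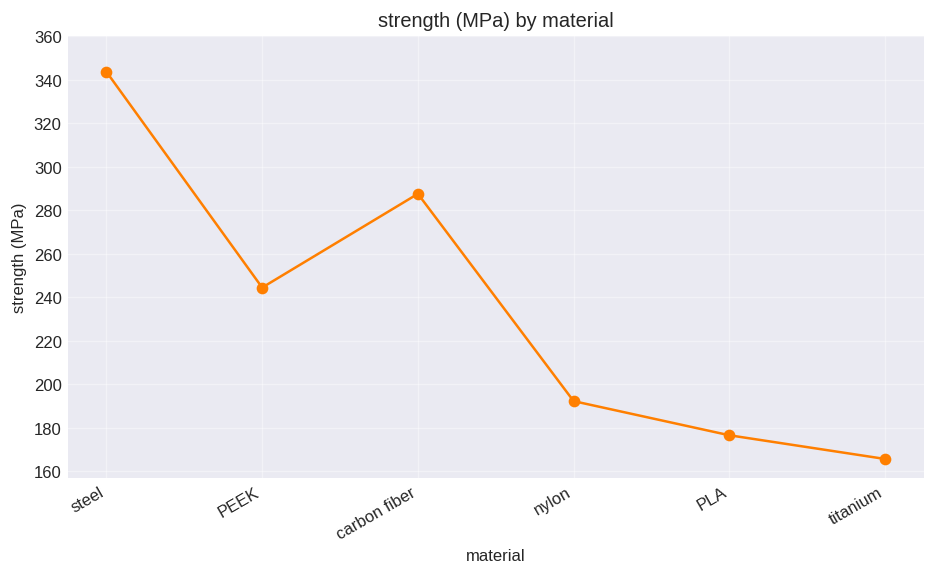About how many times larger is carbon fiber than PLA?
≈ 1.56×

carbon fiber ≈ 280, PLA ≈ 180; 280/180 ≈ 1.56.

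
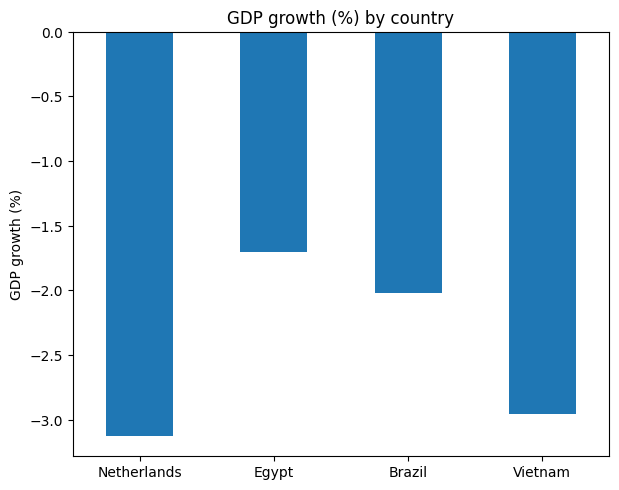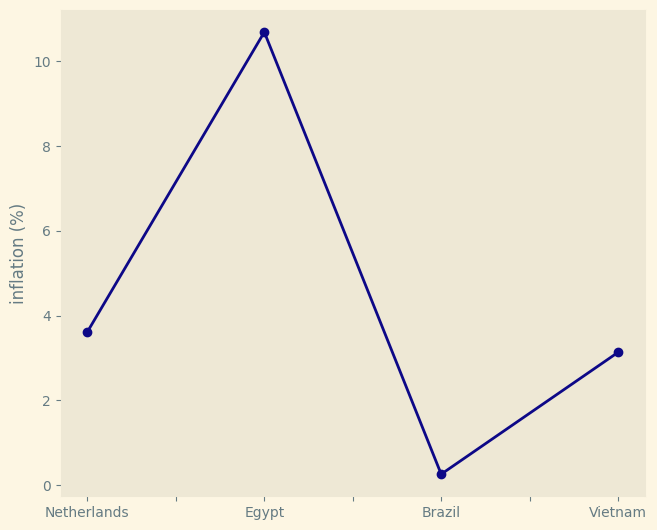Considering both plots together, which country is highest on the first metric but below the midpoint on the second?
Chart 2 median inflation (%) ≈ 3; below-median countries: Brazil, Vietnam. Among those, Brazil has the highest GDP growth (%) (≈ -2).

Brazil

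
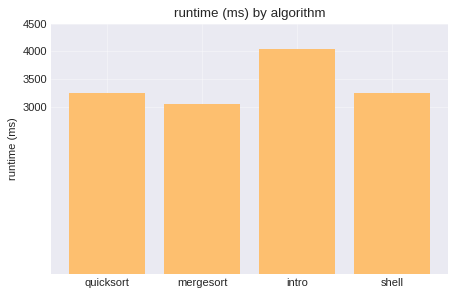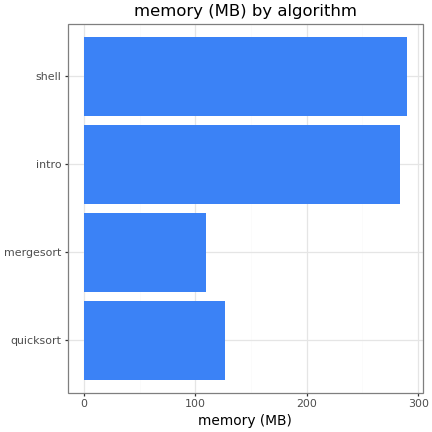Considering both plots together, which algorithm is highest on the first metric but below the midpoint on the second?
Chart 2 median memory (MB) ≈ 200; below-median algorithms: quicksort, mergesort. Among those, quicksort has the highest runtime (ms) (≈ 3500).

quicksort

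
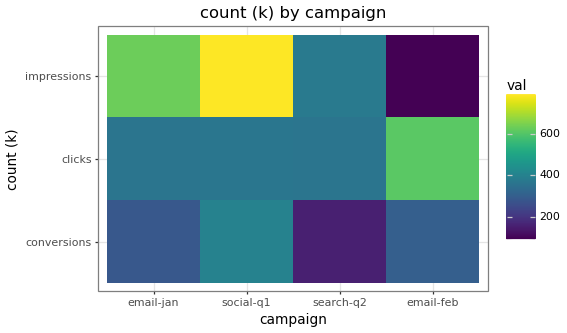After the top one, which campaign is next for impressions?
email-jan

Top 3 for impressions: social-q1 ≈ 800, email-jan ≈ 600, search-q2 ≈ 400.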